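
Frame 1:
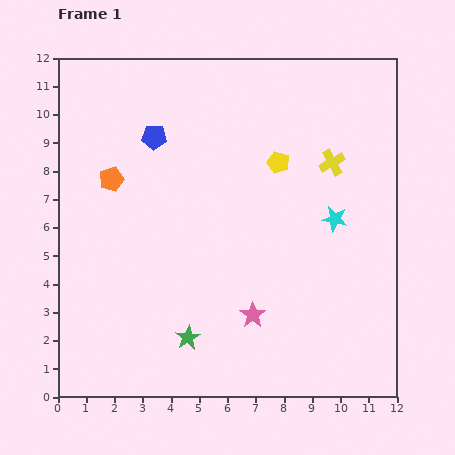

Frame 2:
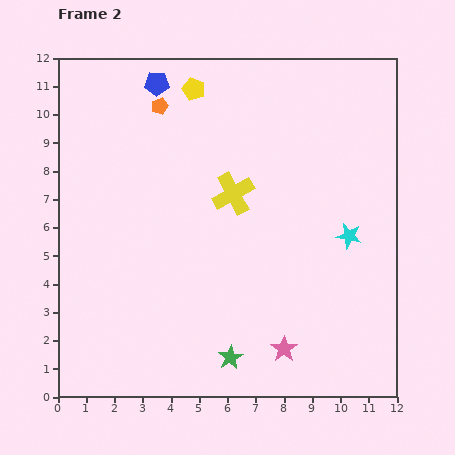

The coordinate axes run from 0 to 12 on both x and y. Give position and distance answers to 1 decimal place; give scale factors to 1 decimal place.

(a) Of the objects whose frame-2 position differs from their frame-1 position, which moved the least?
the cyan star

(moved 0.8)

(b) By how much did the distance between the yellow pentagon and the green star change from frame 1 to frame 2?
+2.6

Distance in frame 1: 7.0. Distance in frame 2: 9.6.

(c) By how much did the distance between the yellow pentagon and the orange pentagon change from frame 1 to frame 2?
-4.6

Distance in frame 1: 5.9. Distance in frame 2: 1.3.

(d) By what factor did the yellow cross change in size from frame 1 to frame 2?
1.6×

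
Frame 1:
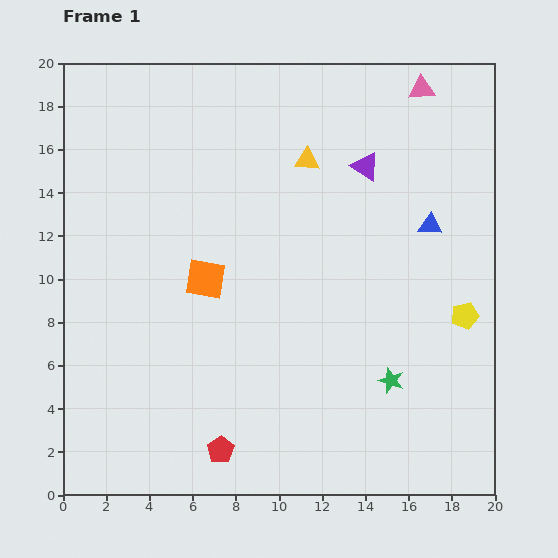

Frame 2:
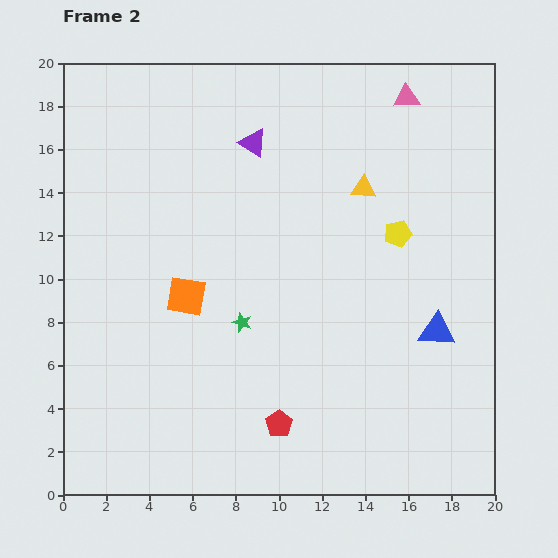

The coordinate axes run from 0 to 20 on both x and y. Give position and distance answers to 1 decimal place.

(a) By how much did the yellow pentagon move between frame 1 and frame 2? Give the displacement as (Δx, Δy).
(-3.1, 3.8)

The yellow pentagon was at (18.6, 8.3) in frame 1 and (15.5, 12.1) in frame 2.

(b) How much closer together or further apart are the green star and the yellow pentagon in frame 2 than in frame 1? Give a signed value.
+3.8

Distance in frame 1: 4.5. Distance in frame 2: 8.3.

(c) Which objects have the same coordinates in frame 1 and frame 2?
none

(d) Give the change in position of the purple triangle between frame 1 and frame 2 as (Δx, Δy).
(-5.2, 1.1)

The purple triangle was at (14.0, 15.2) in frame 1 and (8.8, 16.3) in frame 2.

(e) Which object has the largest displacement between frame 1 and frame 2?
the green star

(moved 7.4; next 5.3)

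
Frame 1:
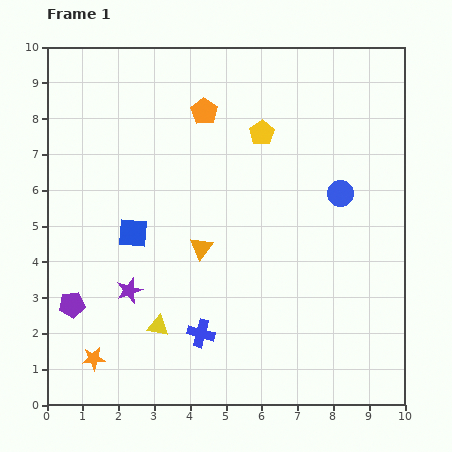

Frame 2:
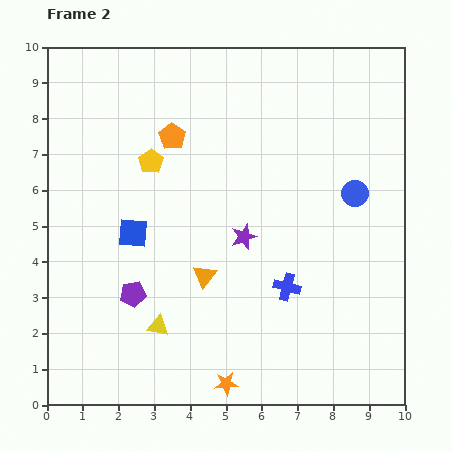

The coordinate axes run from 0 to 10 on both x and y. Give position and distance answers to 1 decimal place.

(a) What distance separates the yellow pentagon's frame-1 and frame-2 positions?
3.2

The yellow pentagon moved from (6.0, 7.6) to (2.9, 6.8), a distance of √(3.1² + 0.8²) ≈ 3.2.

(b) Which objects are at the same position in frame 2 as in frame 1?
the yellow triangle, the blue square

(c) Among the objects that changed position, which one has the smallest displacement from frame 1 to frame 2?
the blue circle

(moved 0.4)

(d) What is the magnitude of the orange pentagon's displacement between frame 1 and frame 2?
1.1

The orange pentagon moved from (4.4, 8.2) to (3.5, 7.5), a distance of √(0.9² + 0.7²) ≈ 1.1.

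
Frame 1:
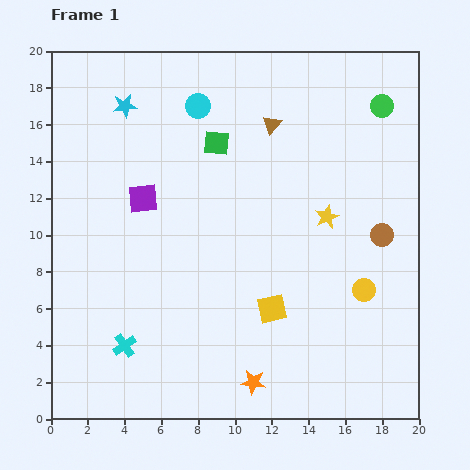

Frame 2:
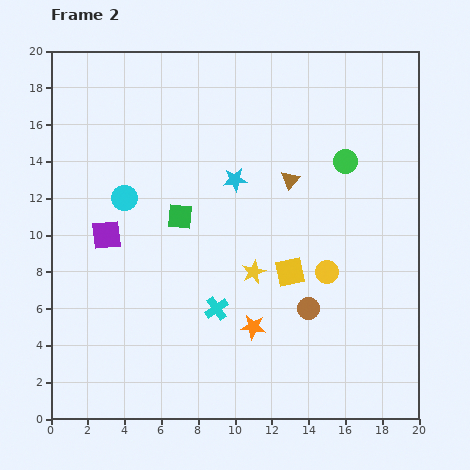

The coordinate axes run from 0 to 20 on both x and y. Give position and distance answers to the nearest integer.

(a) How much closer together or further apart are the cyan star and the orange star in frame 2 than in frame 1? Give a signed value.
-9

Distance in frame 1: 17. Distance in frame 2: 8.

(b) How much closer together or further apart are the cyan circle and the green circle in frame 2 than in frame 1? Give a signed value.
+2

Distance in frame 1: 10. Distance in frame 2: 12.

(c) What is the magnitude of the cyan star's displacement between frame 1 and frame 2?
7

The cyan star moved from (4, 17) to (10, 13), a distance of √(6² + 4²) ≈ 7.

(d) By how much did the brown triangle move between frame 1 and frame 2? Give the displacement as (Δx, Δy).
(1, -3)

The brown triangle was at (12, 16) in frame 1 and (13, 13) in frame 2.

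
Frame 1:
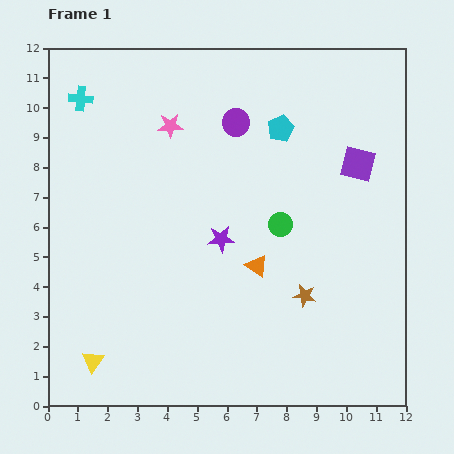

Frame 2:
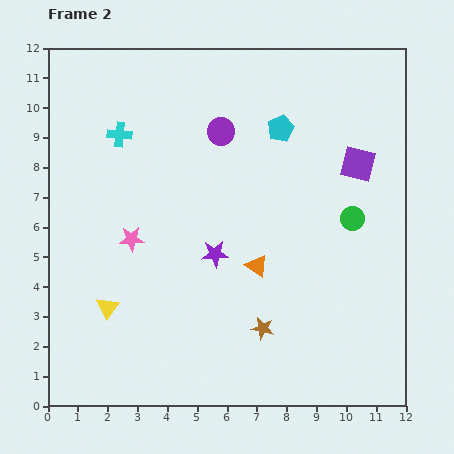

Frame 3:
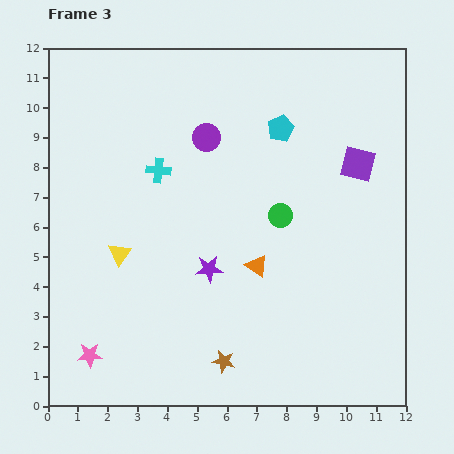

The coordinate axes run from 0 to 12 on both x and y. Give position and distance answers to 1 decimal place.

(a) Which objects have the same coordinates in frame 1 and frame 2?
the cyan pentagon, the orange triangle, the purple square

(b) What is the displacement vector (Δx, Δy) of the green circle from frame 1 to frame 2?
(2.4, 0.2)

The green circle was at (7.8, 6.1) in frame 1 and (10.2, 6.3) in frame 2.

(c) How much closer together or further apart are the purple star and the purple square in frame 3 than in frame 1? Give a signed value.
+0.9

Distance in frame 1: 5.2. Distance in frame 3: 6.1.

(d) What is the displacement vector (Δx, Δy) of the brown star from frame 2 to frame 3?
(-1.3, -1.1)

The brown star was at (7.2, 2.6) in frame 2 and (5.9, 1.5) in frame 3.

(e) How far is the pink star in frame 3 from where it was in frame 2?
4.1

The pink star moved from (2.8, 5.6) to (1.4, 1.7), a distance of √(1.4² + 3.9²) ≈ 4.1.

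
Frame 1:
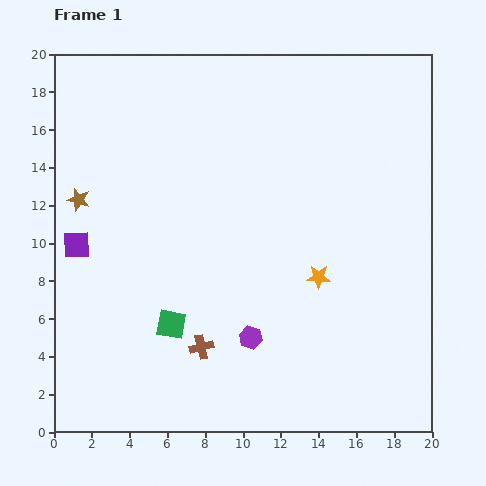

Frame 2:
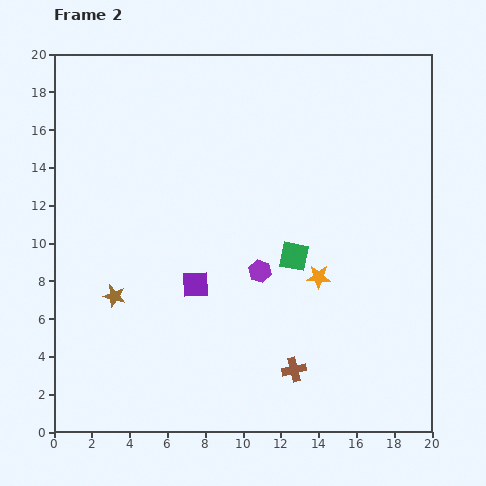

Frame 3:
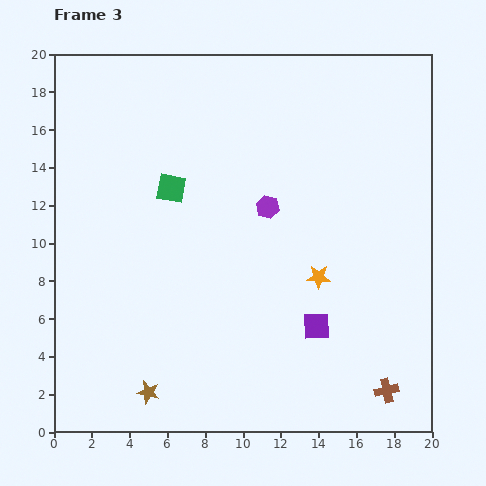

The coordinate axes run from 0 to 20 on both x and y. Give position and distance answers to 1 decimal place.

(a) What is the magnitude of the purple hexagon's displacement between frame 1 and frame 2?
3.5

The purple hexagon moved from (10.4, 5.0) to (10.9, 8.5), a distance of √(0.5² + 3.5²) ≈ 3.5.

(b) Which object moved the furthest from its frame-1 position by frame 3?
the purple square

(moved 13.4; next 10.9)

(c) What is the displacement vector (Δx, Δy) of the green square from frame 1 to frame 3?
(0.0, 7.2)

The green square was at (6.2, 5.7) in frame 1 and (6.2, 12.9) in frame 3.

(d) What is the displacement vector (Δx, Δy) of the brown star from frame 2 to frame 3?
(1.8, -5.1)

The brown star was at (3.2, 7.2) in frame 2 and (5.0, 2.1) in frame 3.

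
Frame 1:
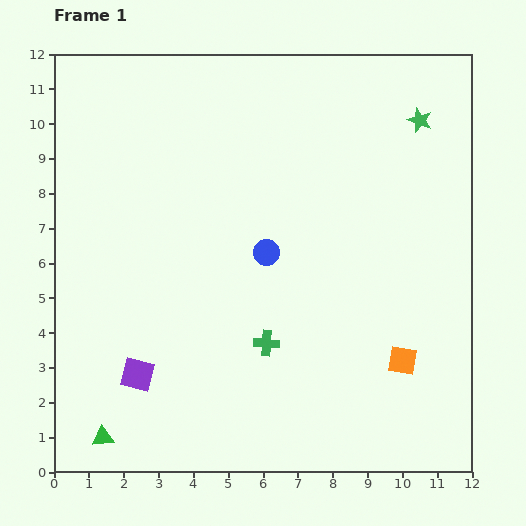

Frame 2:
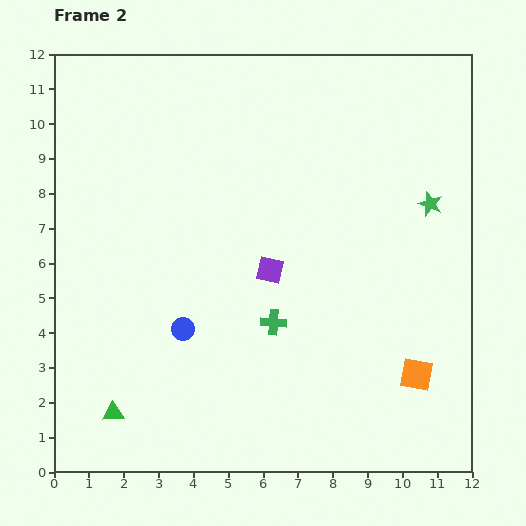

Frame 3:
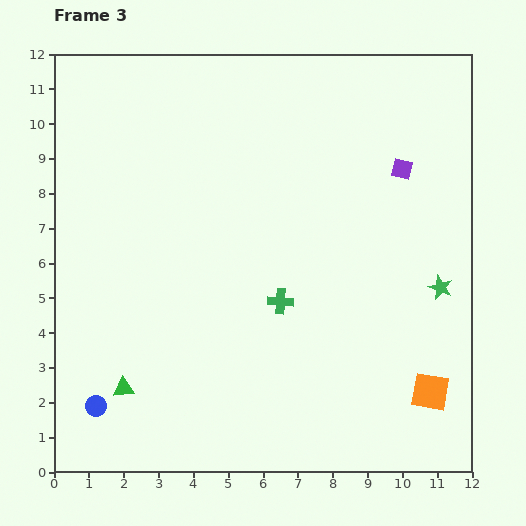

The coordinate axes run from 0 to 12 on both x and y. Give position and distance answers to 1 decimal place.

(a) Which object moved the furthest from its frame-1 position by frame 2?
the purple square

(moved 4.8; next 3.3)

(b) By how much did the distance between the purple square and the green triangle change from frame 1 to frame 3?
+8.1

Distance in frame 1: 2.1. Distance in frame 3: 10.2.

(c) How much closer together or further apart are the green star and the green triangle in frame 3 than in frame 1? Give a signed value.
-3.3

Distance in frame 1: 12.9. Distance in frame 3: 9.6.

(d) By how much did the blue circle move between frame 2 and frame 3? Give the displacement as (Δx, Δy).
(-2.5, -2.2)

The blue circle was at (3.7, 4.1) in frame 2 and (1.2, 1.9) in frame 3.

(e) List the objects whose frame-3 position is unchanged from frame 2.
none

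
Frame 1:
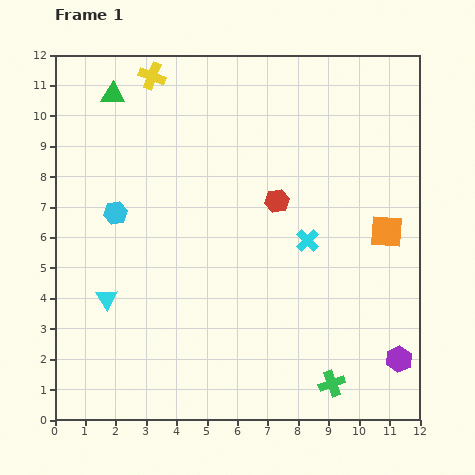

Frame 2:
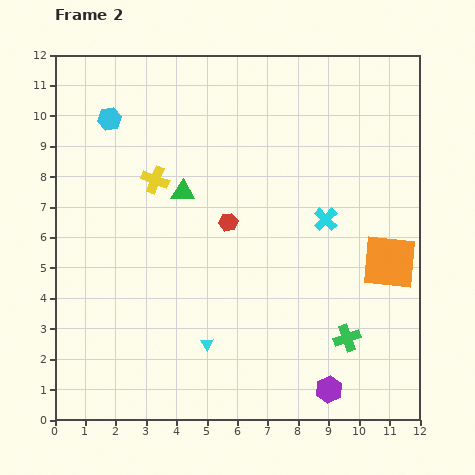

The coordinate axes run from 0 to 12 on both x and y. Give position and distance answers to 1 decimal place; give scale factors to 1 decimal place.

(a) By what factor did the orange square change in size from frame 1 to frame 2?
1.6×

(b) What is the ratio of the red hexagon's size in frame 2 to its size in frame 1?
0.8×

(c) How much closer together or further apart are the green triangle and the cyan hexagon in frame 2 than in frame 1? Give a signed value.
-0.5

Distance in frame 1: 3.9. Distance in frame 2: 3.4.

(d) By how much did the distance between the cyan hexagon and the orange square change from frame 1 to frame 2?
+1.4

Distance in frame 1: 8.9. Distance in frame 2: 10.3.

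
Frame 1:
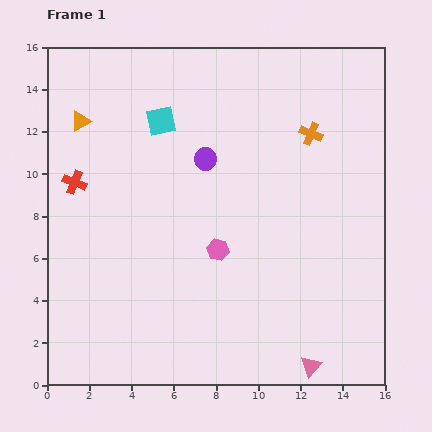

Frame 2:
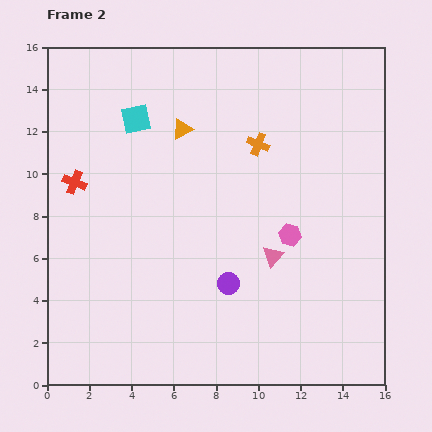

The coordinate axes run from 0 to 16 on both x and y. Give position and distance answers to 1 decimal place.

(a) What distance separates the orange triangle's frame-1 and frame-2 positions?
4.8

The orange triangle moved from (1.6, 12.5) to (6.4, 12.1), a distance of √(4.8² + 0.4²) ≈ 4.8.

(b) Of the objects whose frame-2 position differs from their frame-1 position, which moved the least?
the cyan square

(moved 1.2)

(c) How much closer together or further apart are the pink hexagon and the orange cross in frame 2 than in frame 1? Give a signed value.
-2.4

Distance in frame 1: 7.0. Distance in frame 2: 4.6.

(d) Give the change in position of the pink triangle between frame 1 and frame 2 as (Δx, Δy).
(-1.8, 5.2)

The pink triangle was at (12.5, 0.9) in frame 1 and (10.7, 6.1) in frame 2.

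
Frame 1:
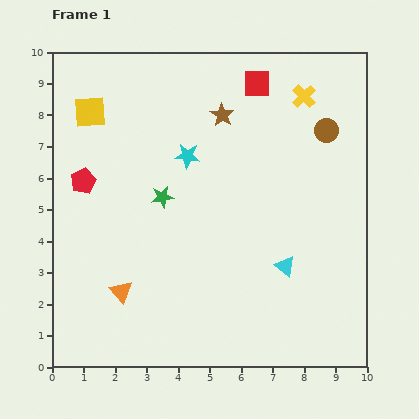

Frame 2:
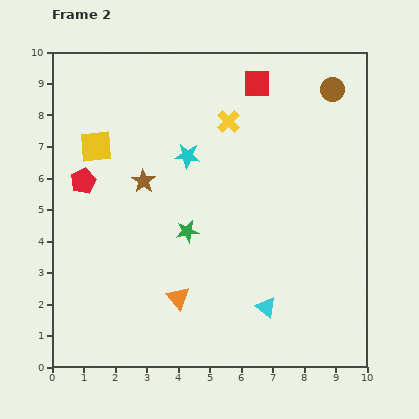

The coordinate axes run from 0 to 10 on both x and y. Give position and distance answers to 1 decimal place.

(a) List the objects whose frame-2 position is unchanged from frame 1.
the red square, the red pentagon, the cyan star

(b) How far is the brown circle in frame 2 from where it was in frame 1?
1.3

The brown circle moved from (8.7, 7.5) to (8.9, 8.8), a distance of √(0.2² + 1.3²) ≈ 1.3.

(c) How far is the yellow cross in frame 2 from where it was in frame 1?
2.5

The yellow cross moved from (8.0, 8.6) to (5.6, 7.8), a distance of √(2.4² + 0.8²) ≈ 2.5.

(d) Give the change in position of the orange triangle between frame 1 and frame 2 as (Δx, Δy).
(1.8, -0.2)

The orange triangle was at (2.2, 2.4) in frame 1 and (4.0, 2.2) in frame 2.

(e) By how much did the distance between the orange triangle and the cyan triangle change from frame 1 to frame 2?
-2.5

Distance in frame 1: 5.3. Distance in frame 2: 2.8.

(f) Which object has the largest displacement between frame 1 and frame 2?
the brown star

(moved 3.3; next 2.5)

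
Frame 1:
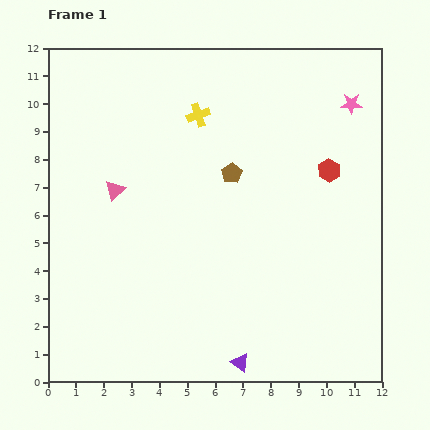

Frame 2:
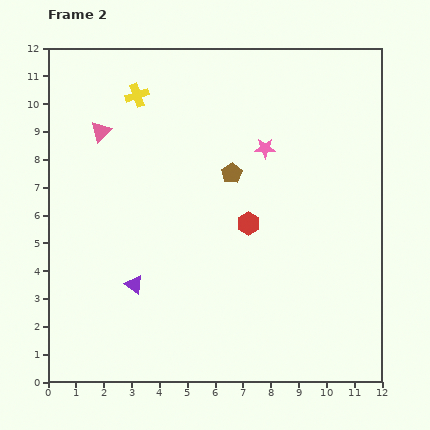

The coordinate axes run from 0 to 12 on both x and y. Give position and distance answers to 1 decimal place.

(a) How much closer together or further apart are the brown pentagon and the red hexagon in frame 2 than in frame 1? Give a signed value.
-1.6

Distance in frame 1: 3.5. Distance in frame 2: 1.9.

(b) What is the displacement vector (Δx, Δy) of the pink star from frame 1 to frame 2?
(-3.1, -1.6)

The pink star was at (10.9, 10.0) in frame 1 and (7.8, 8.4) in frame 2.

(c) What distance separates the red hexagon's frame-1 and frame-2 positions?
3.5

The red hexagon moved from (10.1, 7.6) to (7.2, 5.7), a distance of √(2.9² + 1.9²) ≈ 3.5.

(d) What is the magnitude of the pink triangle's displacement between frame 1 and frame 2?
2.2

The pink triangle moved from (2.4, 6.9) to (1.9, 9.0), a distance of √(0.5² + 2.1²) ≈ 2.2.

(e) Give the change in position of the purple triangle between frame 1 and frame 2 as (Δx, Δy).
(-3.8, 2.8)

The purple triangle was at (6.9, 0.7) in frame 1 and (3.1, 3.5) in frame 2.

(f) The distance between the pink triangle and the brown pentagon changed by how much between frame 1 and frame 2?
+0.7

Distance in frame 1: 4.2. Distance in frame 2: 4.9.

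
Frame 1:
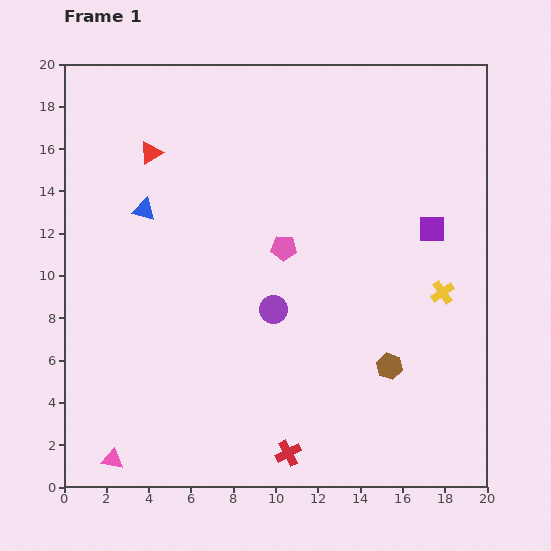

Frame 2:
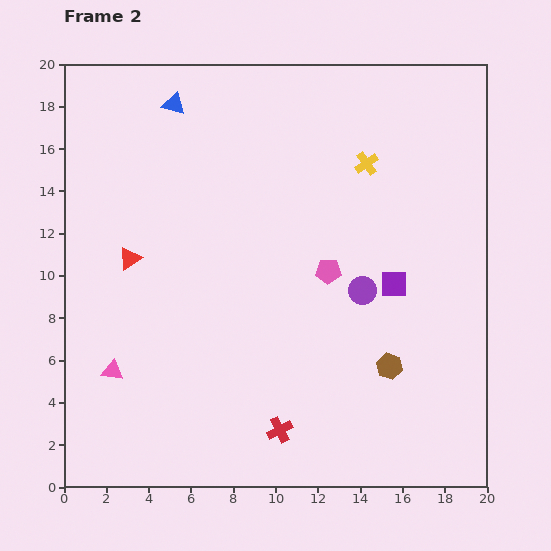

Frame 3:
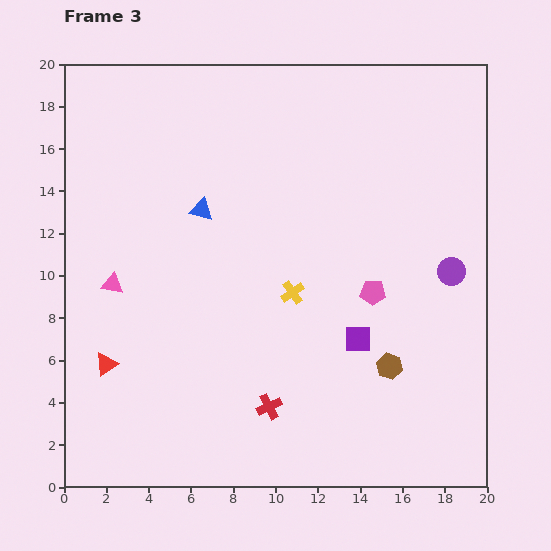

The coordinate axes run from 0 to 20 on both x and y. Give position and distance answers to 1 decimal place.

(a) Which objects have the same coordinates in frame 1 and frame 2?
the brown hexagon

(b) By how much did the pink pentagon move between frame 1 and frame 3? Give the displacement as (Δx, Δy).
(4.2, -2.1)

The pink pentagon was at (10.4, 11.3) in frame 1 and (14.6, 9.2) in frame 3.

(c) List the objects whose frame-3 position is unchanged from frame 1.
the brown hexagon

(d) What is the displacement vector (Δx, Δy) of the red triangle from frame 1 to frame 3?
(-2.1, -10.0)

The red triangle was at (4.1, 15.8) in frame 1 and (2.0, 5.8) in frame 3.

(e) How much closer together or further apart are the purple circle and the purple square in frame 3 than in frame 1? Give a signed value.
-3.0

Distance in frame 1: 8.4. Distance in frame 3: 5.4.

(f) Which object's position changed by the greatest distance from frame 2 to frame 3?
the yellow cross

(moved 7.0; next 5.2)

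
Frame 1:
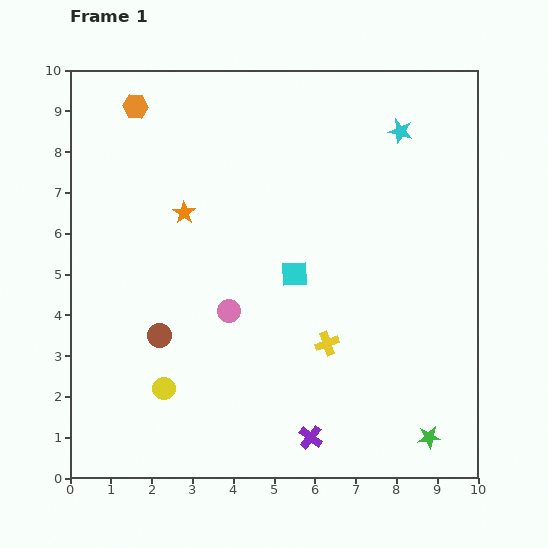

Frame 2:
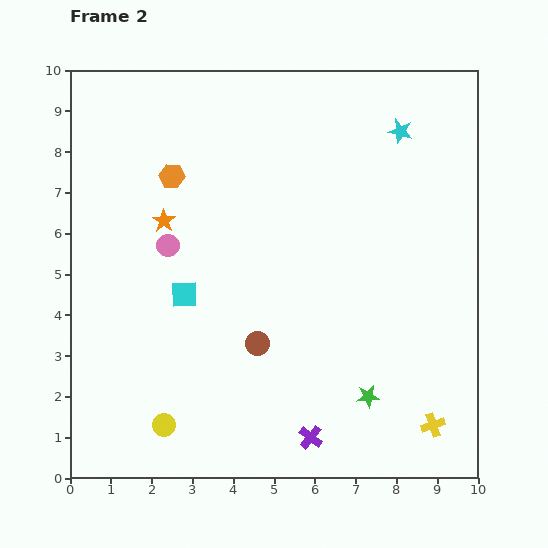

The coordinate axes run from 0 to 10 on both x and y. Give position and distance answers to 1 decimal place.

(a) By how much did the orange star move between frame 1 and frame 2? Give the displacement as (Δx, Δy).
(-0.5, -0.2)

The orange star was at (2.8, 6.5) in frame 1 and (2.3, 6.3) in frame 2.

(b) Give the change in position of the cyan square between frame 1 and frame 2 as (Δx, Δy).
(-2.7, -0.5)

The cyan square was at (5.5, 5.0) in frame 1 and (2.8, 4.5) in frame 2.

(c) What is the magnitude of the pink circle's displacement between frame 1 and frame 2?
2.2

The pink circle moved from (3.9, 4.1) to (2.4, 5.7), a distance of √(1.5² + 1.6²) ≈ 2.2.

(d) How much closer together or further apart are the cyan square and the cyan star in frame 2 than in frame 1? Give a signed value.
+2.2

Distance in frame 1: 4.4. Distance in frame 2: 6.6.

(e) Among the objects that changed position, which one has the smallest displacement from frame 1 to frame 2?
the orange star

(moved 0.5)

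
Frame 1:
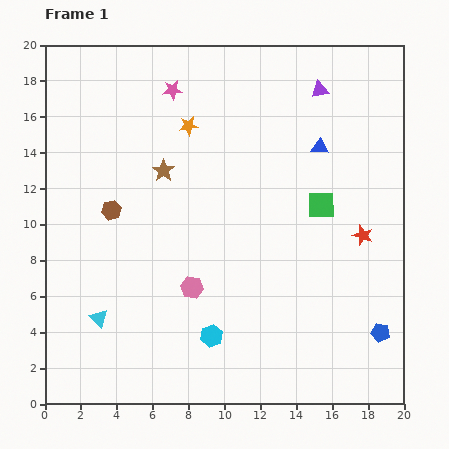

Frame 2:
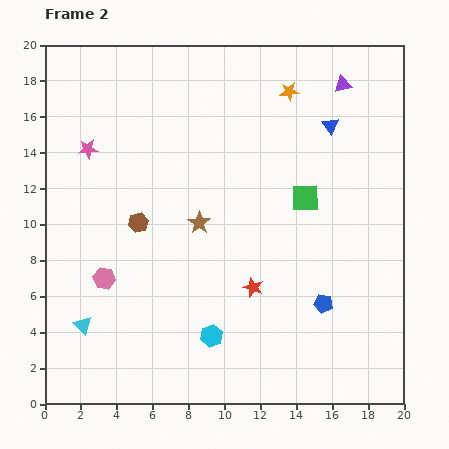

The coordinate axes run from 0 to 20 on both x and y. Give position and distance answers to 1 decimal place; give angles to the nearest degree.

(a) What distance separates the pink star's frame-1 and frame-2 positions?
5.7

The pink star moved from (7.1, 17.5) to (2.4, 14.2), a distance of √(4.7² + 3.3²) ≈ 5.7.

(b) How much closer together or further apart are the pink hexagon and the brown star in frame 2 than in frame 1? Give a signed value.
-0.6

Distance in frame 1: 6.7. Distance in frame 2: 6.1.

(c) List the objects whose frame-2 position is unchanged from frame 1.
the cyan hexagon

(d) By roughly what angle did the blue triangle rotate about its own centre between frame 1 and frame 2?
52° clockwise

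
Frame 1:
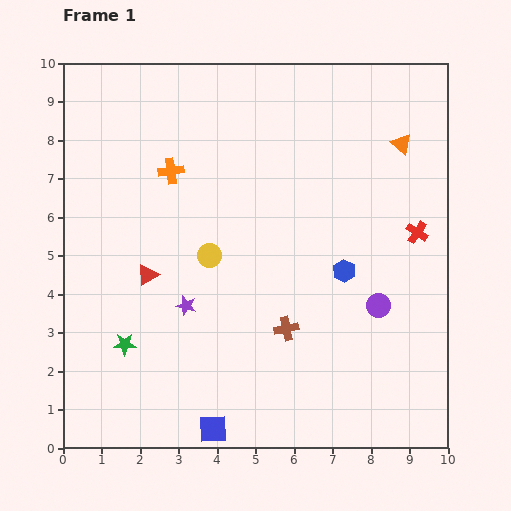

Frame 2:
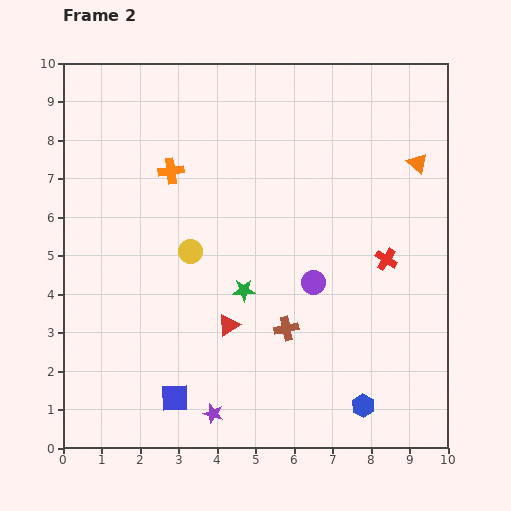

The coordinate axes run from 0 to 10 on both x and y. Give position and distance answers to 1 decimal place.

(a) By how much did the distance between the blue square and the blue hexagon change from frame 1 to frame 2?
-0.4

Distance in frame 1: 5.3. Distance in frame 2: 4.9.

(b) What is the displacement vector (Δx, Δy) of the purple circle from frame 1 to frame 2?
(-1.7, 0.6)

The purple circle was at (8.2, 3.7) in frame 1 and (6.5, 4.3) in frame 2.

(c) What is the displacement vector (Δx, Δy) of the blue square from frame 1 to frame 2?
(-1.0, 0.8)

The blue square was at (3.9, 0.5) in frame 1 and (2.9, 1.3) in frame 2.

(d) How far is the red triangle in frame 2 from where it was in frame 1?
2.5

The red triangle moved from (2.2, 4.5) to (4.3, 3.2), a distance of √(2.1² + 1.3²) ≈ 2.5.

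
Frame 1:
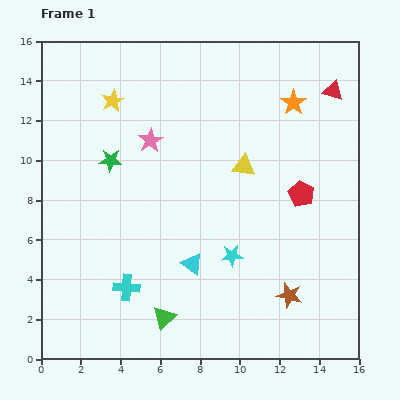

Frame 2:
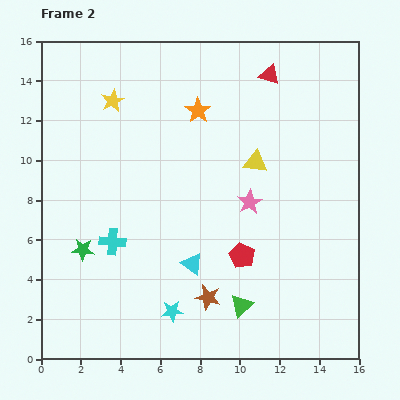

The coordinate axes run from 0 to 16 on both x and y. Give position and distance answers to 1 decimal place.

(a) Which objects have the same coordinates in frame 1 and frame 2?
the yellow star, the cyan triangle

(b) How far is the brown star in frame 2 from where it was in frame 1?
4.1

The brown star moved from (12.5, 3.2) to (8.4, 3.1), a distance of √(4.1² + 0.1²) ≈ 4.1.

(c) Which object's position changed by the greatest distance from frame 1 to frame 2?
the pink star

(moved 5.9; next 4.8)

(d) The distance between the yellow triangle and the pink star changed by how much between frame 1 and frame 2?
-2.9

Distance in frame 1: 4.9. Distance in frame 2: 2.0.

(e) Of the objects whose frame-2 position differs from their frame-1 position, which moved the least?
the yellow triangle

(moved 0.6)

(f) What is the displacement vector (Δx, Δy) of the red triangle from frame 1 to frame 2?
(-3.2, 0.8)

The red triangle was at (14.7, 13.5) in frame 1 and (11.5, 14.3) in frame 2.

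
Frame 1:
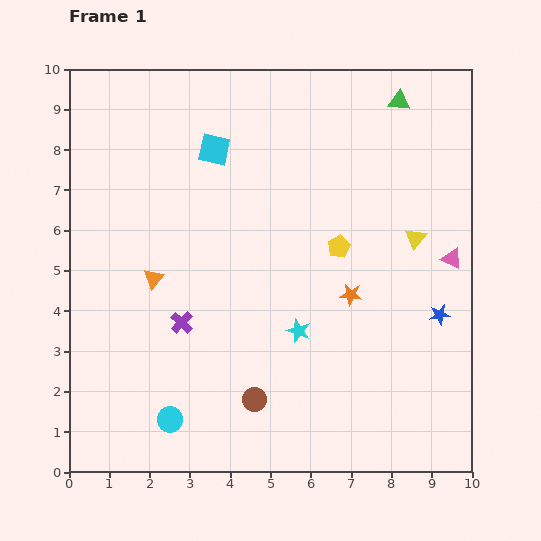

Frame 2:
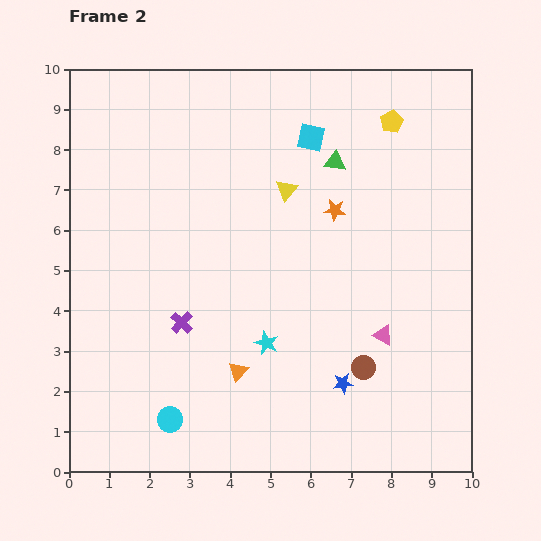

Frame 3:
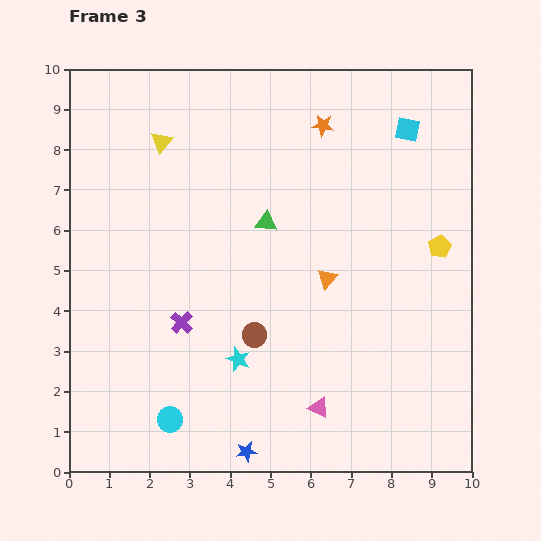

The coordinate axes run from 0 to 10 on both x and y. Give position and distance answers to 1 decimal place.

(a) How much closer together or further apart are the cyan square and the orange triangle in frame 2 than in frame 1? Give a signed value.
+2.6

Distance in frame 1: 3.5. Distance in frame 2: 6.1.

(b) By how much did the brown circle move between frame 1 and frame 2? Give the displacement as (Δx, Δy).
(2.7, 0.8)

The brown circle was at (4.6, 1.8) in frame 1 and (7.3, 2.6) in frame 2.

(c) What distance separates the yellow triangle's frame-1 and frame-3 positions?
6.7

The yellow triangle moved from (8.6, 5.8) to (2.3, 8.2), a distance of √(6.3² + 2.4²) ≈ 6.7.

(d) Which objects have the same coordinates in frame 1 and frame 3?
the cyan circle, the purple cross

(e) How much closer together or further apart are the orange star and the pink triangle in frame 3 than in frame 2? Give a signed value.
+3.7

Distance in frame 2: 3.3. Distance in frame 3: 7.0.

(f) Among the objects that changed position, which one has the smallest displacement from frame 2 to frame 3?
the cyan star

(moved 0.8)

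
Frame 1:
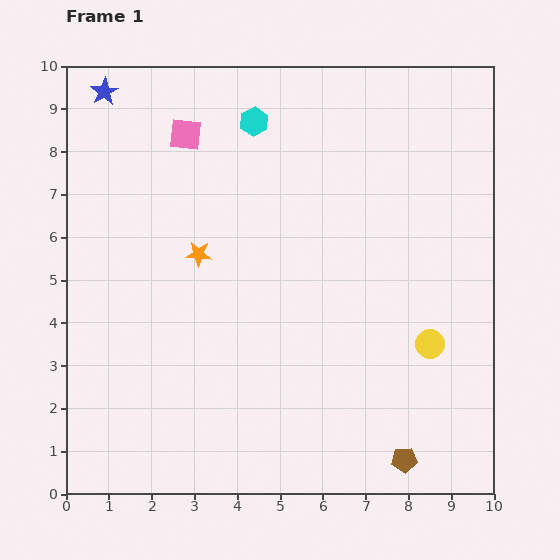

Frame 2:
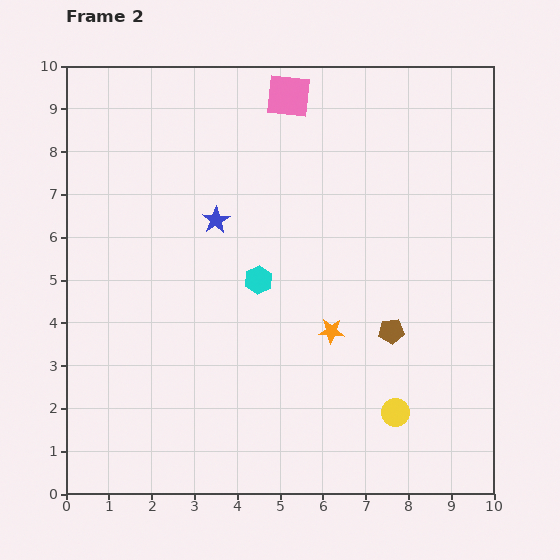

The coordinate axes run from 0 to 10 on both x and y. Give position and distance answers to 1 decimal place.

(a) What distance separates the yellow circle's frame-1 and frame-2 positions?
1.8

The yellow circle moved from (8.5, 3.5) to (7.7, 1.9), a distance of √(0.8² + 1.6²) ≈ 1.8.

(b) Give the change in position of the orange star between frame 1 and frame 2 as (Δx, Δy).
(3.1, -1.8)

The orange star was at (3.1, 5.6) in frame 1 and (6.2, 3.8) in frame 2.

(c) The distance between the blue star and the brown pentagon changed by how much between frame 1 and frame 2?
-6.2

Distance in frame 1: 11.1. Distance in frame 2: 4.9.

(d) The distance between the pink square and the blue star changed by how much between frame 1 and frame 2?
+1.3

Distance in frame 1: 2.1. Distance in frame 2: 3.4.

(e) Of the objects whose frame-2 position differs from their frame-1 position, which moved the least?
the yellow circle

(moved 1.8)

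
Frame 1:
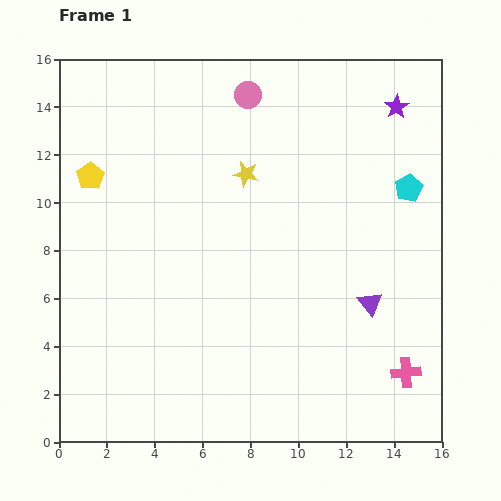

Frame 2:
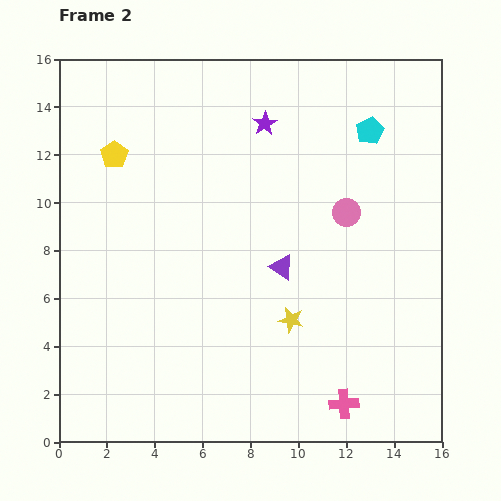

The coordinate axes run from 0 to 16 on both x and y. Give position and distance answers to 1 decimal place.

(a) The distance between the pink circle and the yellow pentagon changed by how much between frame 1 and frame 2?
+2.6

Distance in frame 1: 7.4. Distance in frame 2: 10.0.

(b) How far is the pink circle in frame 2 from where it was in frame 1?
6.4

The pink circle moved from (7.9, 14.5) to (12.0, 9.6), a distance of √(4.1² + 4.9²) ≈ 6.4.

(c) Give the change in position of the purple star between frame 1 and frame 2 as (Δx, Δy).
(-5.5, -0.7)

The purple star was at (14.1, 14.0) in frame 1 and (8.6, 13.3) in frame 2.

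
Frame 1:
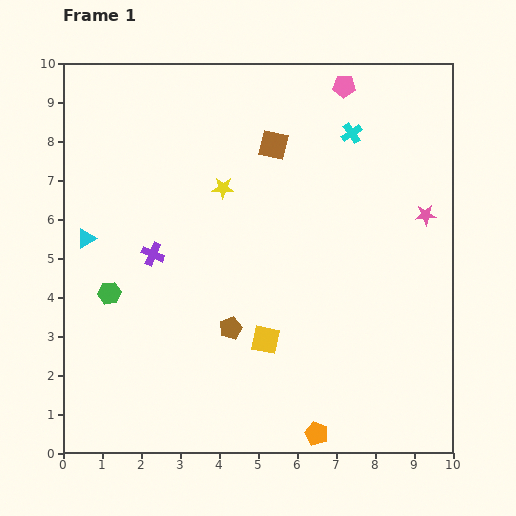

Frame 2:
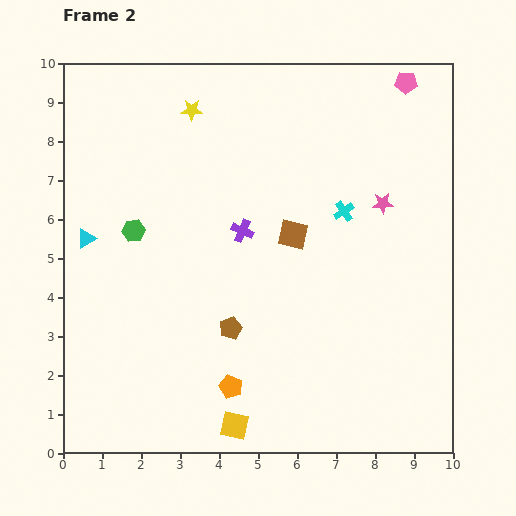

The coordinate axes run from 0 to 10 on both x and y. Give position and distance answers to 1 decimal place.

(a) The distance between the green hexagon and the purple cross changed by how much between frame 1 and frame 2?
+1.3

Distance in frame 1: 1.5. Distance in frame 2: 2.8.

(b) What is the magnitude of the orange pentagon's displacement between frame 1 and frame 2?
2.5

The orange pentagon moved from (6.5, 0.5) to (4.3, 1.7), a distance of √(2.2² + 1.2²) ≈ 2.5.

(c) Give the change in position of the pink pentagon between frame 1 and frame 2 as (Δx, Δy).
(1.6, 0.1)

The pink pentagon was at (7.2, 9.4) in frame 1 and (8.8, 9.5) in frame 2.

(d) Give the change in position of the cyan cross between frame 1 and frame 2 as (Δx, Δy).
(-0.2, -2.0)

The cyan cross was at (7.4, 8.2) in frame 1 and (7.2, 6.2) in frame 2.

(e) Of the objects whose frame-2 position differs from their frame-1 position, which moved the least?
the pink star

(moved 1.1)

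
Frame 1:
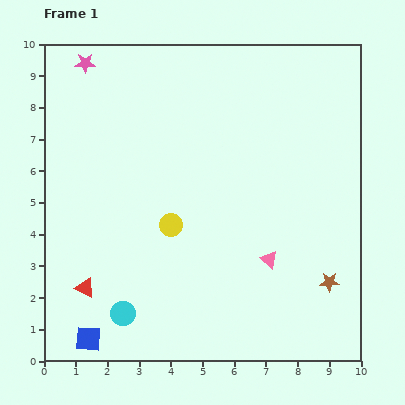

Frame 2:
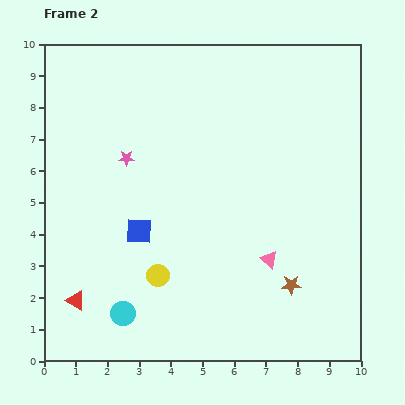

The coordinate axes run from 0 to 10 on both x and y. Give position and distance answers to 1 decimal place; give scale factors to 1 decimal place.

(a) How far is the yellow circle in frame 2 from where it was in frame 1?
1.6

The yellow circle moved from (4.0, 4.3) to (3.6, 2.7), a distance of √(0.4² + 1.6²) ≈ 1.6.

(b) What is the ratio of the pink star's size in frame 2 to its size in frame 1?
0.8×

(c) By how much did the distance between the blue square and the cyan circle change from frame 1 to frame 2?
+1.2

Distance in frame 1: 1.4. Distance in frame 2: 2.6.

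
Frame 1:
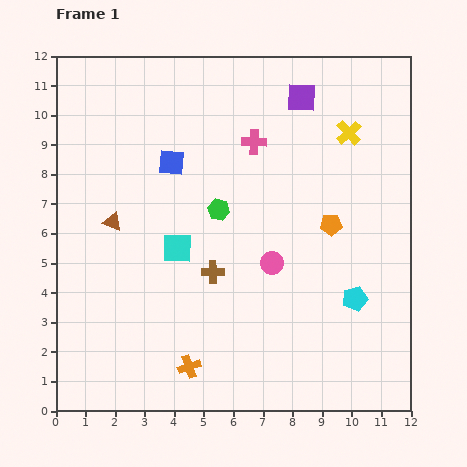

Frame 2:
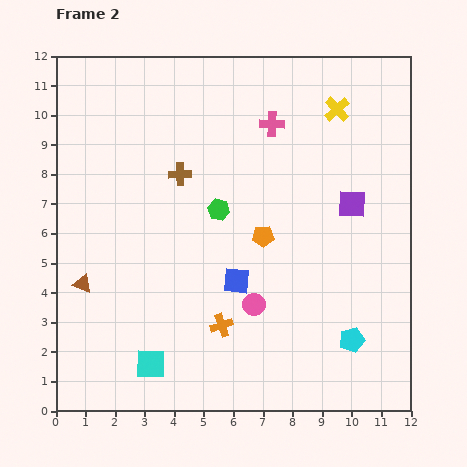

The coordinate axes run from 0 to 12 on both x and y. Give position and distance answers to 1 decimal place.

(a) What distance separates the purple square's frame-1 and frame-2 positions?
4.0

The purple square moved from (8.3, 10.6) to (10.0, 7.0), a distance of √(1.7² + 3.6²) ≈ 4.0.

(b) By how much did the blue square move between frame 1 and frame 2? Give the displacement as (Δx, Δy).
(2.2, -4.0)

The blue square was at (3.9, 8.4) in frame 1 and (6.1, 4.4) in frame 2.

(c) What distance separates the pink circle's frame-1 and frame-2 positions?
1.5

The pink circle moved from (7.3, 5.0) to (6.7, 3.6), a distance of √(0.6² + 1.4²) ≈ 1.5.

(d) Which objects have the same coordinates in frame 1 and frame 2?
the green hexagon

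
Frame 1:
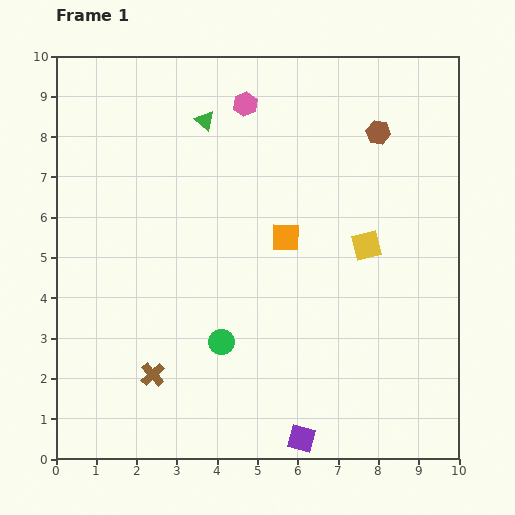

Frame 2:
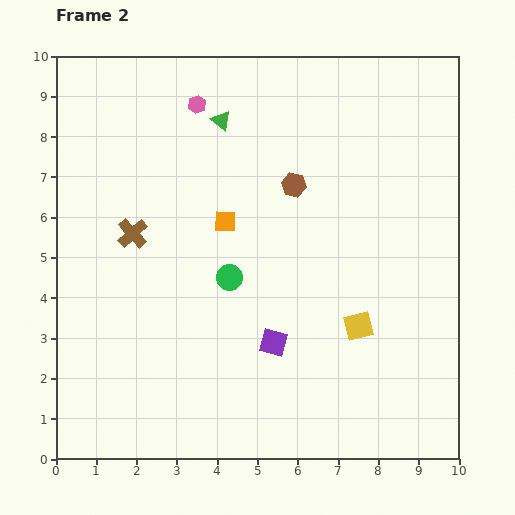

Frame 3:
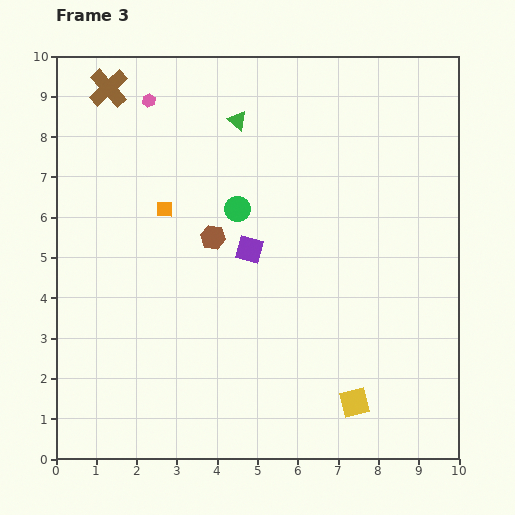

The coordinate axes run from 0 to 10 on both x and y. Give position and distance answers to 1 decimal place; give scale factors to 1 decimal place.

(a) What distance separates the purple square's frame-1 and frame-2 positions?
2.5

The purple square moved from (6.1, 0.5) to (5.4, 2.9), a distance of √(0.7² + 2.4²) ≈ 2.5.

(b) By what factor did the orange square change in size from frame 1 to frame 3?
0.6×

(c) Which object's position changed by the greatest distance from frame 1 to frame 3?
the brown cross

(moved 7.2; next 4.9)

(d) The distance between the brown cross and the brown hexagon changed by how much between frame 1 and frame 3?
-3.7

Distance in frame 1: 8.2. Distance in frame 3: 4.5.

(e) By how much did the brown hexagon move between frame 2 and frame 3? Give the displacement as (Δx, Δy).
(-2.0, -1.3)

The brown hexagon was at (5.9, 6.8) in frame 2 and (3.9, 5.5) in frame 3.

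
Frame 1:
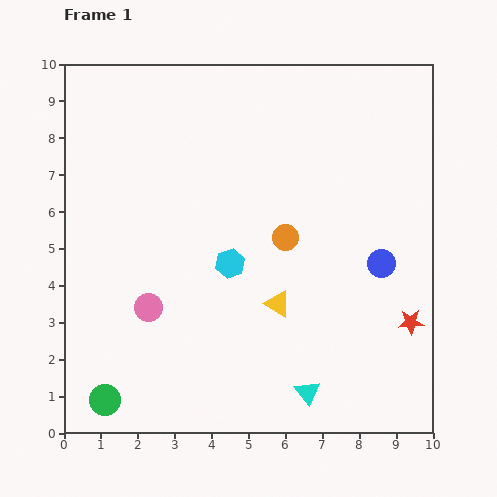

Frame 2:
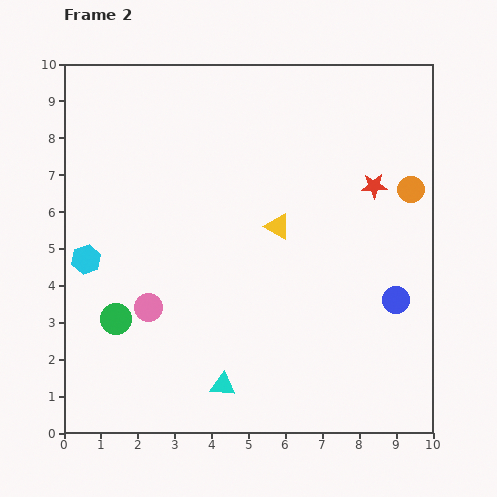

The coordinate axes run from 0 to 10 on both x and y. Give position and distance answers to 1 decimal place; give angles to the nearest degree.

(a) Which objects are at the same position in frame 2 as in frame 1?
the pink circle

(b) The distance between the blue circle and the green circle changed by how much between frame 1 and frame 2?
-0.8

Distance in frame 1: 8.4. Distance in frame 2: 7.6.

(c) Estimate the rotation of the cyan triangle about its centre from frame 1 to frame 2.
46° counter-clockwise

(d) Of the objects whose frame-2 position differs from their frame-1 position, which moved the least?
the blue circle

(moved 1.1)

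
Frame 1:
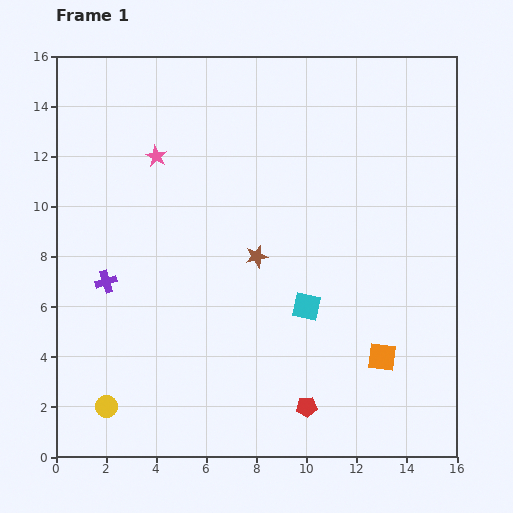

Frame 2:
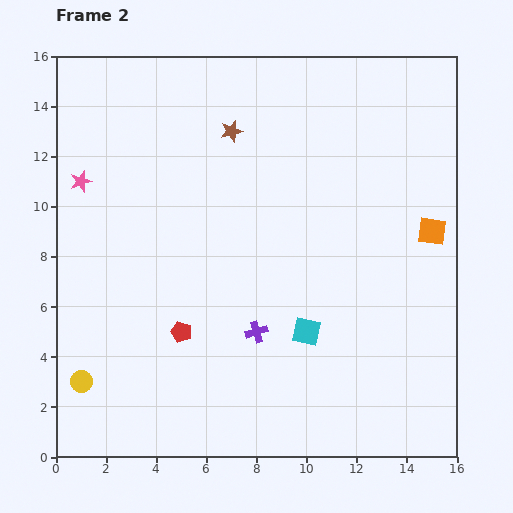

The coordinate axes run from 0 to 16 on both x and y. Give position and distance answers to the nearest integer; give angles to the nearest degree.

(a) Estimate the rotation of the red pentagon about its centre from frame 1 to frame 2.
22° clockwise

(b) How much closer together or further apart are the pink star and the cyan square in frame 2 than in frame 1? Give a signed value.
+3

Distance in frame 1: 8. Distance in frame 2: 11.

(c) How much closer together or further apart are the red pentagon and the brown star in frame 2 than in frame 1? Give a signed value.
+2

Distance in frame 1: 6. Distance in frame 2: 8.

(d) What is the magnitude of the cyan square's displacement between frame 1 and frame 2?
1

The cyan square moved from (10, 6) to (10, 5), a distance of √(0² + 1²) ≈ 1.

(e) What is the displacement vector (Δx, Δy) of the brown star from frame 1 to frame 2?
(-1, 5)

The brown star was at (8, 8) in frame 1 and (7, 13) in frame 2.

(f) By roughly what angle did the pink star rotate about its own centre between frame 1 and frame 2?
25° clockwise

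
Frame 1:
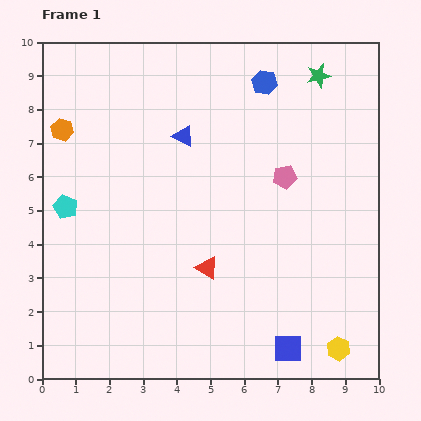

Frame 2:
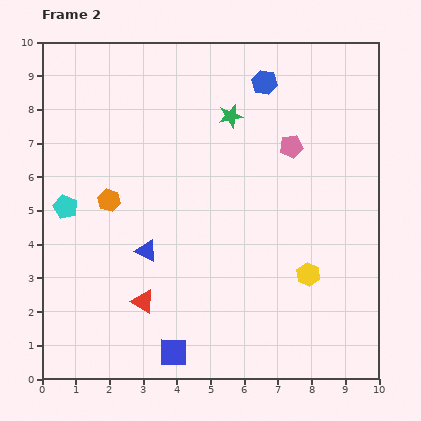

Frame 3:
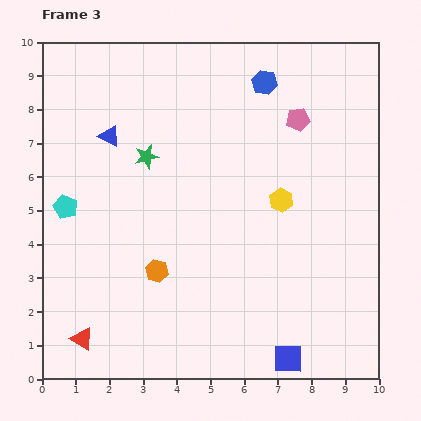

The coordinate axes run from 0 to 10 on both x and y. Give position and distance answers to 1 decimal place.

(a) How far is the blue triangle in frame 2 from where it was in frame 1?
3.6

The blue triangle moved from (4.2, 7.2) to (3.1, 3.8), a distance of √(1.1² + 3.4²) ≈ 3.6.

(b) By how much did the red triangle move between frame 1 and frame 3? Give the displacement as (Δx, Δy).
(-3.7, -2.1)

The red triangle was at (4.9, 3.3) in frame 1 and (1.2, 1.2) in frame 3.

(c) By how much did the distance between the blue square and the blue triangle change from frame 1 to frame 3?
+1.5

Distance in frame 1: 7.0. Distance in frame 3: 8.5.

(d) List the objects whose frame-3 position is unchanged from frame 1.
the cyan pentagon, the blue hexagon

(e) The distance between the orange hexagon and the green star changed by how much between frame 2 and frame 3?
-1.0

Distance in frame 2: 4.4. Distance in frame 3: 3.4.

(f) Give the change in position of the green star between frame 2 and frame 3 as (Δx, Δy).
(-2.5, -1.2)

The green star was at (5.6, 7.8) in frame 2 and (3.1, 6.6) in frame 3.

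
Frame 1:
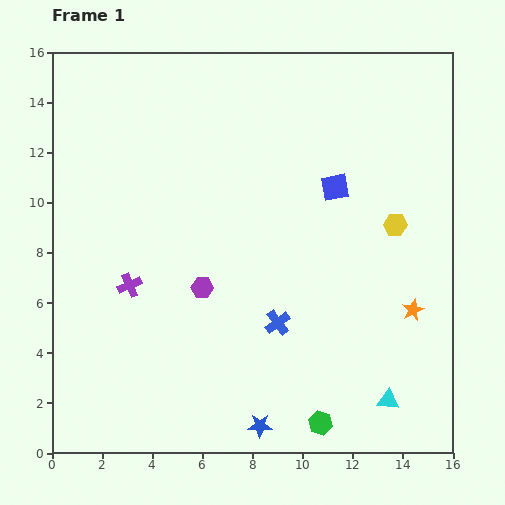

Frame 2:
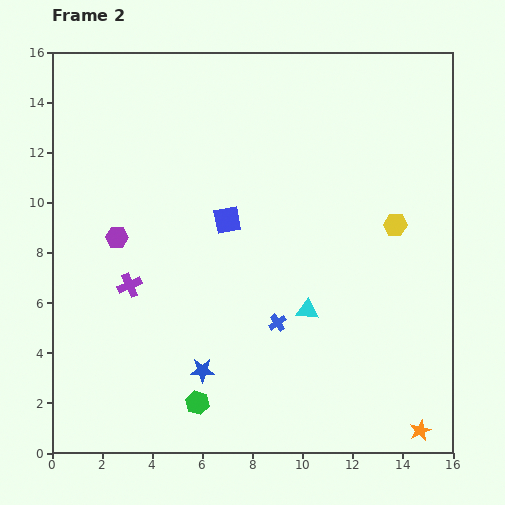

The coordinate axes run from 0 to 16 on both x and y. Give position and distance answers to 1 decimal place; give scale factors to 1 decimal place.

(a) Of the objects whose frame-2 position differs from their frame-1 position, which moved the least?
the blue star

(moved 3.2)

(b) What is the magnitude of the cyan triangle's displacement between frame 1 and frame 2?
4.8

The cyan triangle moved from (13.4, 2.1) to (10.2, 5.7), a distance of √(3.2² + 3.6²) ≈ 4.8.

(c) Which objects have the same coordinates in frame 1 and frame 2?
the purple cross, the yellow hexagon, the blue cross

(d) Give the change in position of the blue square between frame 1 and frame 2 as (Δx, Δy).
(-4.3, -1.3)

The blue square was at (11.3, 10.6) in frame 1 and (7.0, 9.3) in frame 2.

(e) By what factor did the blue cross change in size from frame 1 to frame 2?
0.7×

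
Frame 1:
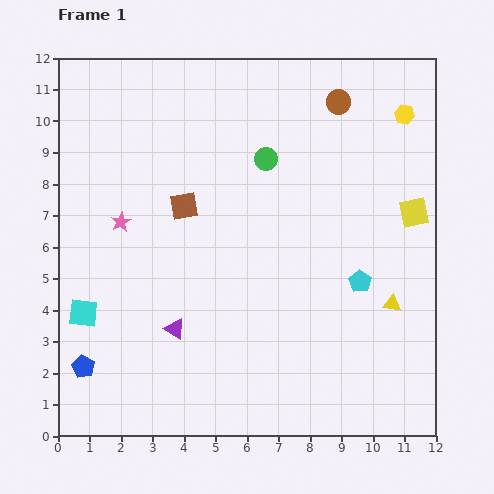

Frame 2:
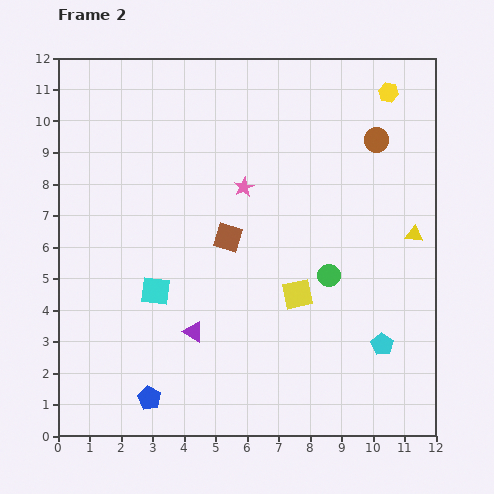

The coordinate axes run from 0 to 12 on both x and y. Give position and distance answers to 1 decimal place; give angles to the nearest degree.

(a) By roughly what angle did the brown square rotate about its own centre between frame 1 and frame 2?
28° clockwise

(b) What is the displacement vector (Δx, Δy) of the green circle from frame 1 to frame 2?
(2.0, -3.7)

The green circle was at (6.6, 8.8) in frame 1 and (8.6, 5.1) in frame 2.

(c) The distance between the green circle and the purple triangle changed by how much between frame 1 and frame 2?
-1.4

Distance in frame 1: 6.1. Distance in frame 2: 4.7.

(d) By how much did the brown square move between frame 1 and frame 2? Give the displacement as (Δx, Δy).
(1.4, -1.0)

The brown square was at (4.0, 7.3) in frame 1 and (5.4, 6.3) in frame 2.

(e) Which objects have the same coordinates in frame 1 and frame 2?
none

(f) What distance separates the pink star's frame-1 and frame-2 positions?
4.1

The pink star moved from (2.0, 6.8) to (5.9, 7.9), a distance of √(3.9² + 1.1²) ≈ 4.1.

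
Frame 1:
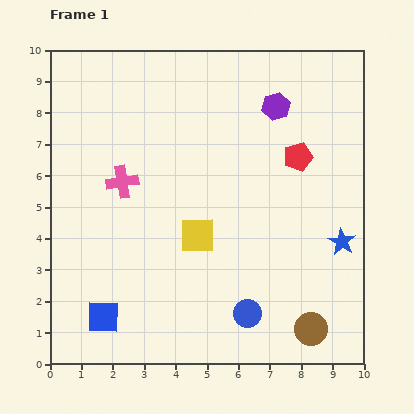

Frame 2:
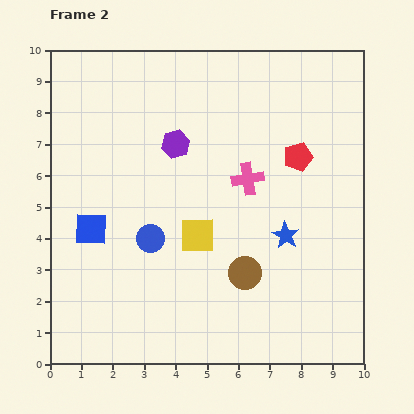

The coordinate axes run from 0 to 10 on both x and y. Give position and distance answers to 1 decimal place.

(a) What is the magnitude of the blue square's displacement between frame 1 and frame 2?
2.8

The blue square moved from (1.7, 1.5) to (1.3, 4.3), a distance of √(0.4² + 2.8²) ≈ 2.8.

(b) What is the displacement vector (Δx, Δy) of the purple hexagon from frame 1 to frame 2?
(-3.2, -1.2)

The purple hexagon was at (7.2, 8.2) in frame 1 and (4.0, 7.0) in frame 2.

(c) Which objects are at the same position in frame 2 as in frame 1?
the red pentagon, the yellow square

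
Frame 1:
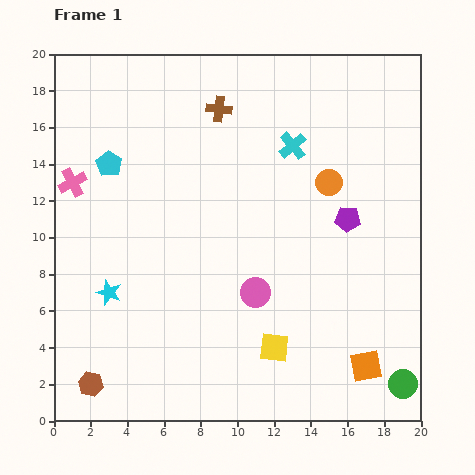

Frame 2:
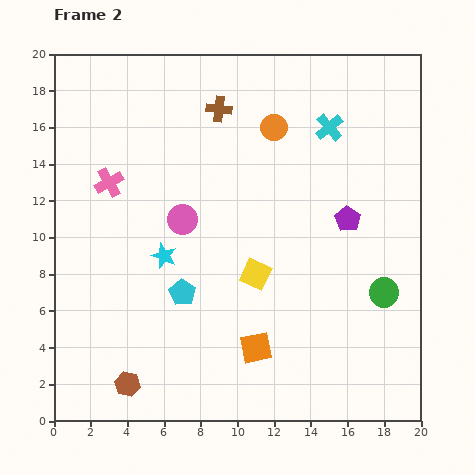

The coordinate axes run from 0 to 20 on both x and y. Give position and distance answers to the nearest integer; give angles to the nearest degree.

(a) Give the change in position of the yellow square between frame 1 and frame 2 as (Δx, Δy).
(-1, 4)

The yellow square was at (12, 4) in frame 1 and (11, 8) in frame 2.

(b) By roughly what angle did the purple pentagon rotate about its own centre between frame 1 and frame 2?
27° clockwise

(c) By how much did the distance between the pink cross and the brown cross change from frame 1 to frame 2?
-2

Distance in frame 1: 9. Distance in frame 2: 7.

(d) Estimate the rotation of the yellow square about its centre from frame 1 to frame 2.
18° clockwise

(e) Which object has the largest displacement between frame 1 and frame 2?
the cyan pentagon

(moved 8; next 6)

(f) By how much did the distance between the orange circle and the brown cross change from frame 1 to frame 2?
-4

Distance in frame 1: 7. Distance in frame 2: 3.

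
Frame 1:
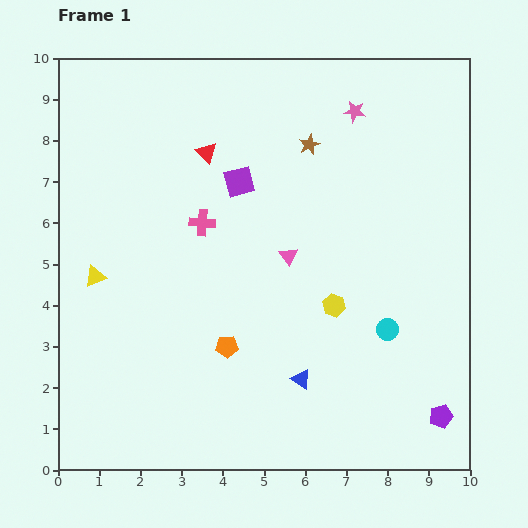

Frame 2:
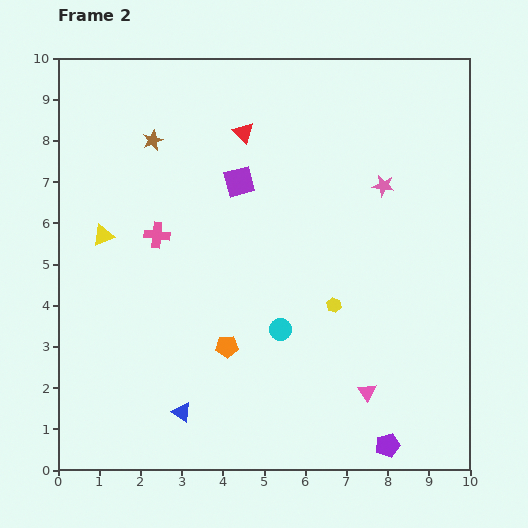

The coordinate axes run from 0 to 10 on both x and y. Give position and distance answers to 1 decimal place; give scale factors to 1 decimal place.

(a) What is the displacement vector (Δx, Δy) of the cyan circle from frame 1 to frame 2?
(-2.6, 0.0)

The cyan circle was at (8.0, 3.4) in frame 1 and (5.4, 3.4) in frame 2.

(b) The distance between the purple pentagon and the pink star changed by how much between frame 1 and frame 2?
-1.4

Distance in frame 1: 7.7. Distance in frame 2: 6.3.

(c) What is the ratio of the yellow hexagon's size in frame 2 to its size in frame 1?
0.6×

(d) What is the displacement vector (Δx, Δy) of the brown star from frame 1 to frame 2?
(-3.8, 0.1)

The brown star was at (6.1, 7.9) in frame 1 and (2.3, 8.0) in frame 2.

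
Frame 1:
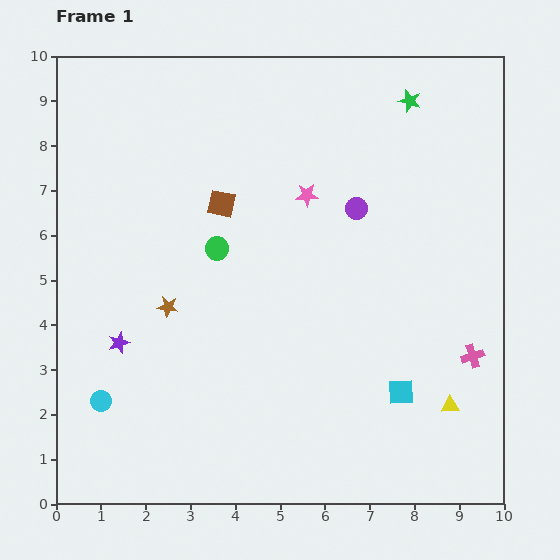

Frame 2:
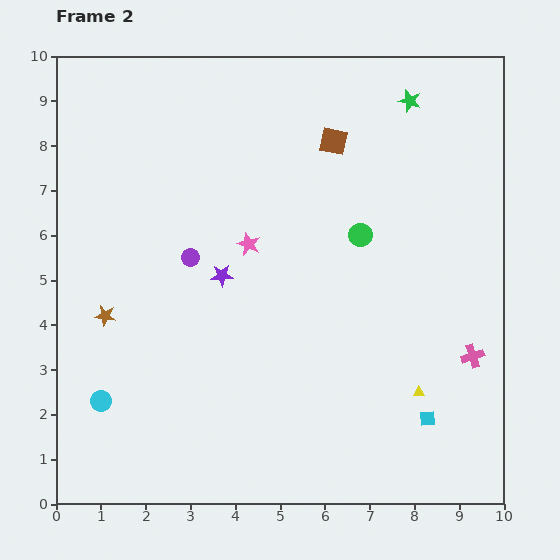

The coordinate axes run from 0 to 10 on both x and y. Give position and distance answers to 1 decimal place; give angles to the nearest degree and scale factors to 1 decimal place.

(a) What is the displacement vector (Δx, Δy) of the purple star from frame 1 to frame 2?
(2.3, 1.5)

The purple star was at (1.4, 3.6) in frame 1 and (3.7, 5.1) in frame 2.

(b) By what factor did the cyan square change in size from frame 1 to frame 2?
0.6×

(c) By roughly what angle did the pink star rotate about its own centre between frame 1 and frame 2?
25° clockwise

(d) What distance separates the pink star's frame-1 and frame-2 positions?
1.7

The pink star moved from (5.6, 6.9) to (4.3, 5.8), a distance of √(1.3² + 1.1²) ≈ 1.7.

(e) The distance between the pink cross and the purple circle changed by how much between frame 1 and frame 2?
+2.5

Distance in frame 1: 4.2. Distance in frame 2: 6.7.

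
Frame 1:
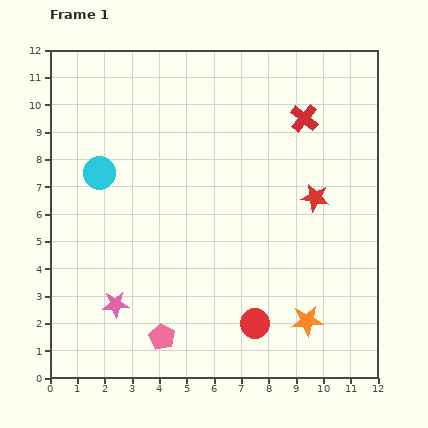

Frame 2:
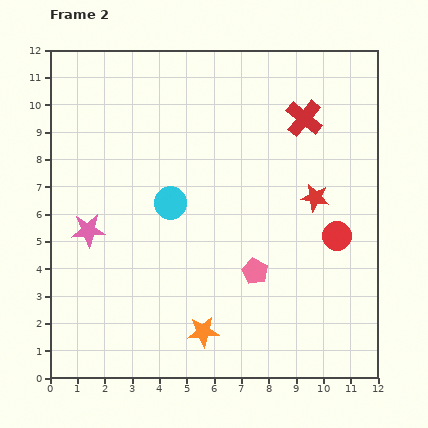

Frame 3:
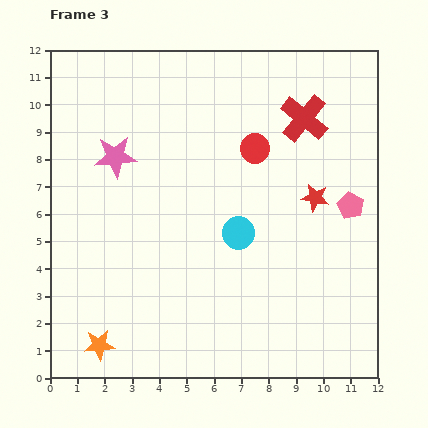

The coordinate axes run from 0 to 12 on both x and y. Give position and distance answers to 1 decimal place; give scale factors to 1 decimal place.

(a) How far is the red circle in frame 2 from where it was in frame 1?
4.4

The red circle moved from (7.5, 2.0) to (10.5, 5.2), a distance of √(3.0² + 3.2²) ≈ 4.4.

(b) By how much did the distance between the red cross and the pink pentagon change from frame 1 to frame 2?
-3.6

Distance in frame 1: 9.5. Distance in frame 2: 5.9.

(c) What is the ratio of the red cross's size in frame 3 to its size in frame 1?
1.7×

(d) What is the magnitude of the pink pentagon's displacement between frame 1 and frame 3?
8.4

The pink pentagon moved from (4.1, 1.5) to (11.0, 6.3), a distance of √(6.9² + 4.8²) ≈ 8.4.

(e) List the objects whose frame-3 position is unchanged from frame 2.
the red cross, the red star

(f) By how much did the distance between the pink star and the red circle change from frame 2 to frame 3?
-4.0

Distance in frame 2: 9.1. Distance in frame 3: 5.1.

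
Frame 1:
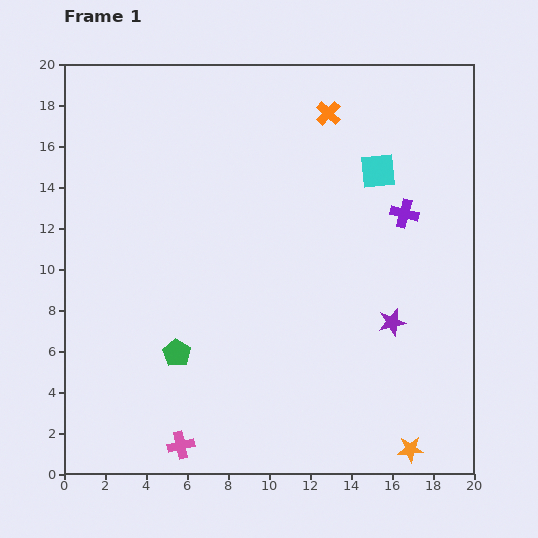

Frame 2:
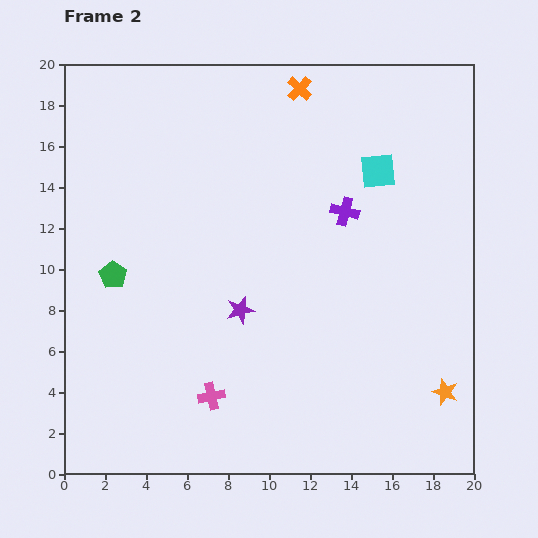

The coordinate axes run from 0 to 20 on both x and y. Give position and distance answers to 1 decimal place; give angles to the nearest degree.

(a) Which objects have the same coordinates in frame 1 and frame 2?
the cyan square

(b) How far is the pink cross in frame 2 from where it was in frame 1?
2.8

The pink cross moved from (5.7, 1.4) to (7.2, 3.8), a distance of √(1.5² + 2.4²) ≈ 2.8.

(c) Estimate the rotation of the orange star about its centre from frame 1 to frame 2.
22° clockwise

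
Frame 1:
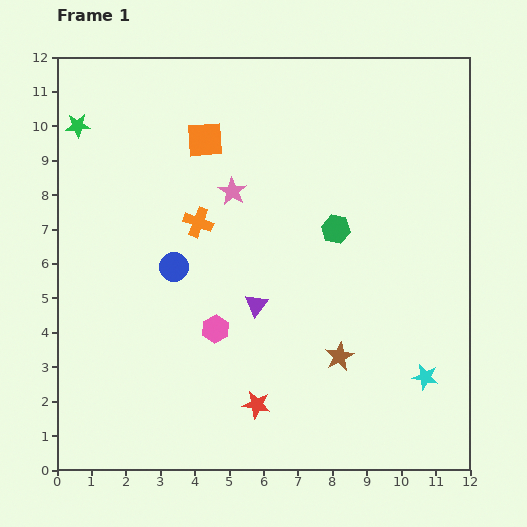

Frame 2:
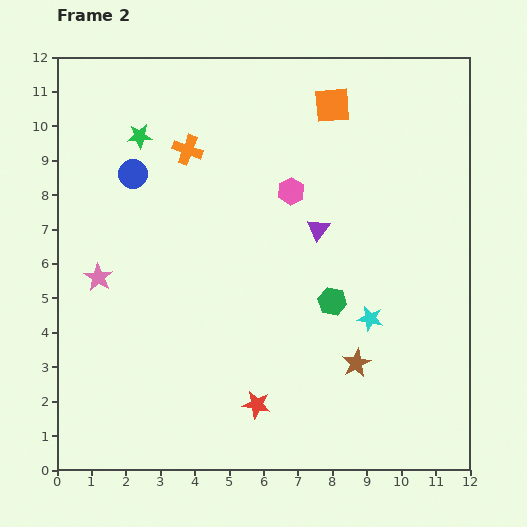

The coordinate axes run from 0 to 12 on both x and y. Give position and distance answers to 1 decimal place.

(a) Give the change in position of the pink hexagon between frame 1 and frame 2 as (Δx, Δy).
(2.2, 4.0)

The pink hexagon was at (4.6, 4.1) in frame 1 and (6.8, 8.1) in frame 2.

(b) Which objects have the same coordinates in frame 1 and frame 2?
the red star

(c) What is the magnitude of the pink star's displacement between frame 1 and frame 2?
4.6

The pink star moved from (5.1, 8.1) to (1.2, 5.6), a distance of √(3.9² + 2.5²) ≈ 4.6.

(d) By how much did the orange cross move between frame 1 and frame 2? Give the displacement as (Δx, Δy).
(-0.3, 2.1)

The orange cross was at (4.1, 7.2) in frame 1 and (3.8, 9.3) in frame 2.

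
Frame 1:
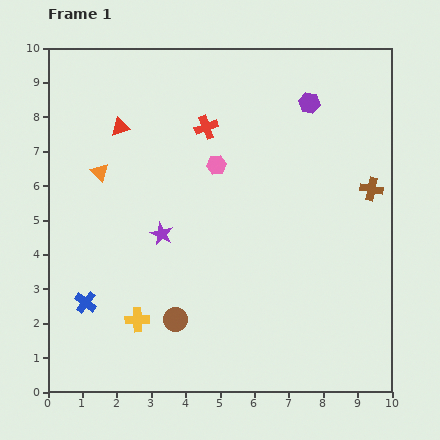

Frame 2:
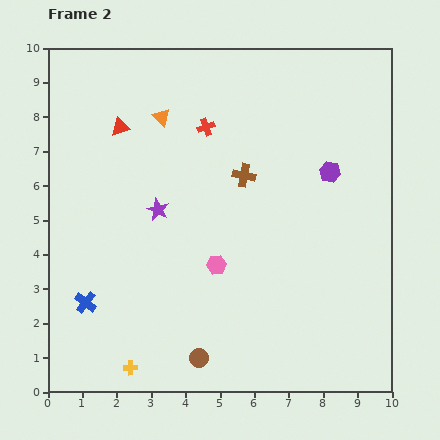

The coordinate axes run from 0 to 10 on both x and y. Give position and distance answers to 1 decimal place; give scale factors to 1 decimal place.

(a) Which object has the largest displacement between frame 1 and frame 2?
the brown cross

(moved 3.7; next 2.9)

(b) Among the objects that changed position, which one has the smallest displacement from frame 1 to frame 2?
the purple star

(moved 0.7)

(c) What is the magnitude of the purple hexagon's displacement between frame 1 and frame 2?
2.1

The purple hexagon moved from (7.6, 8.4) to (8.2, 6.4), a distance of √(0.6² + 2.0²) ≈ 2.1.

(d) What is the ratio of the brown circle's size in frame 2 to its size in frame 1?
0.8×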